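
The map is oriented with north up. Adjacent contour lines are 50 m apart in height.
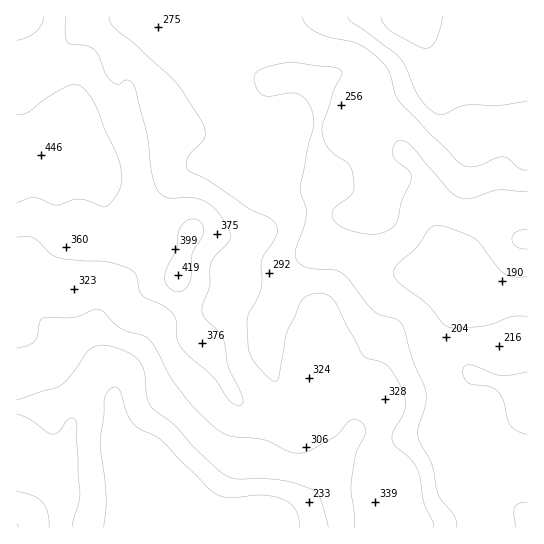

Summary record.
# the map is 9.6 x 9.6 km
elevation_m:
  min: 170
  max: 450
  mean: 290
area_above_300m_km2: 38.8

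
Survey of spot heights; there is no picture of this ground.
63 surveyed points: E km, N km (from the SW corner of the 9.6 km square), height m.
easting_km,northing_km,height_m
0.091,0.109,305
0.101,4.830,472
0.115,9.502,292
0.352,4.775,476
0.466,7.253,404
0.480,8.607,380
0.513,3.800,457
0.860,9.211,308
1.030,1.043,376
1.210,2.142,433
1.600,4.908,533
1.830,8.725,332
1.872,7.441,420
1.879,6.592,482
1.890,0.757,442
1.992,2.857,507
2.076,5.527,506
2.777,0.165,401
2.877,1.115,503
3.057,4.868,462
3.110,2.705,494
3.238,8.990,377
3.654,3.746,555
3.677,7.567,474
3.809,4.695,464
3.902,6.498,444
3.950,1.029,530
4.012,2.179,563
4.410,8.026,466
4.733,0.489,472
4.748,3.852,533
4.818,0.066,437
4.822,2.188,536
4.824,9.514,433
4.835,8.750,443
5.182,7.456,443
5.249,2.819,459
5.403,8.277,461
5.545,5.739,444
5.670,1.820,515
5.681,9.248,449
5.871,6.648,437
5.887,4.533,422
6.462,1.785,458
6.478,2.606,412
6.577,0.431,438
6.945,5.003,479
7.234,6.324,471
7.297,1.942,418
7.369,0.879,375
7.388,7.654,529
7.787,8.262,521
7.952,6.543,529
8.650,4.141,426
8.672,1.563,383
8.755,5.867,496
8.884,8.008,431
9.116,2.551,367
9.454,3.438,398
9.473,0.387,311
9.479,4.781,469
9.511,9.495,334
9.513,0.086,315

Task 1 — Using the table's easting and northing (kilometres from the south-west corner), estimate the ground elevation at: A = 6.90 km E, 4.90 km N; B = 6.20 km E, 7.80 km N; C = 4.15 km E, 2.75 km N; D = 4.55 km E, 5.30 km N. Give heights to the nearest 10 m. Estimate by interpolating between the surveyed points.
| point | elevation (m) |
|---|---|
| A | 470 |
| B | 460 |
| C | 560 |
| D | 430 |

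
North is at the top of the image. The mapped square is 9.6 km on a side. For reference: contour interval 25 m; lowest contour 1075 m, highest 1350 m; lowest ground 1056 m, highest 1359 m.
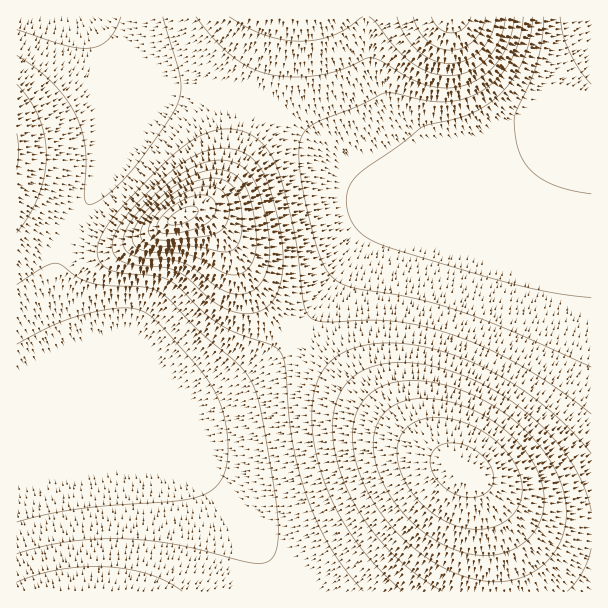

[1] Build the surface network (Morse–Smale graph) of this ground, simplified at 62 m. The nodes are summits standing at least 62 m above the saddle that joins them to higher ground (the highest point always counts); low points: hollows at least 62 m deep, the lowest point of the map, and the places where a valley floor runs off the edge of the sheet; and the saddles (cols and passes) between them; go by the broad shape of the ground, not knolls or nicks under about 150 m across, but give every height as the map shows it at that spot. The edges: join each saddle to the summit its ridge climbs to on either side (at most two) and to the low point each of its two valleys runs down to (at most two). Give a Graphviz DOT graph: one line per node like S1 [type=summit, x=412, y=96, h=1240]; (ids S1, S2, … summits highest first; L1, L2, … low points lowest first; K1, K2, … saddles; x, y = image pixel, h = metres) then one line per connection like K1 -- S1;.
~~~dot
graph terrain {
  S1 [type=summit, x=182, y=216, h=1359];
  S2 [type=summit, x=464, y=470, h=1334];
  S3 [type=summit, x=452, y=17, h=1287];
  L1 [type=low, x=591, y=18, h=1056];
  L2 [type=low, x=83, y=428, h=1102];
  K1 [type=saddle, x=296, y=335, h=1179];
  K2 [type=saddle, x=246, y=104, h=1165];
  K1 -- S1;
  K1 -- S2;
  K1 -- L1;
  K1 -- L2;
  K2 -- S1;
  K2 -- S3;
  K2 -- L1;
  K2 -- L2;
}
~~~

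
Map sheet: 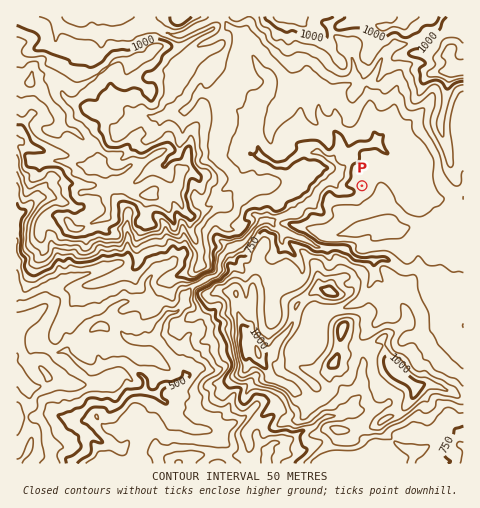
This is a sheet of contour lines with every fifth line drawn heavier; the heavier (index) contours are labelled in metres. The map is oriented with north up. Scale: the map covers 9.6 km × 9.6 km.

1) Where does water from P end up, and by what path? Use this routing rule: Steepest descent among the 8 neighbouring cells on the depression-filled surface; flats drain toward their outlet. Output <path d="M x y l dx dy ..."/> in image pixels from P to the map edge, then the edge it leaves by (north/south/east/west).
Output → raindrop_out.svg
<path d="M362 186l-6 4-3 2-9 0-3-2-7-7-6-1-5 3-5 5-3 7-7 7-2 0-4 3-8 9-15 1-7 5-7 0-7 2-3 4-6 9-1 0-13 13-8 2-7 8-2 4 0 9-2 3-6 1-4 3-3 0-2 3-8 3-8 11-2 8-8 8-6 0-8 8-6 13 0 2 5 6 1 4 24 26-2 6-10 6-7 0-2 1-7 8-6 0-4-2-17 1-12 13-6 0-1-1-17 0-6 2-13 12 1 6 9 9 0 15-14 15"/>
exit: south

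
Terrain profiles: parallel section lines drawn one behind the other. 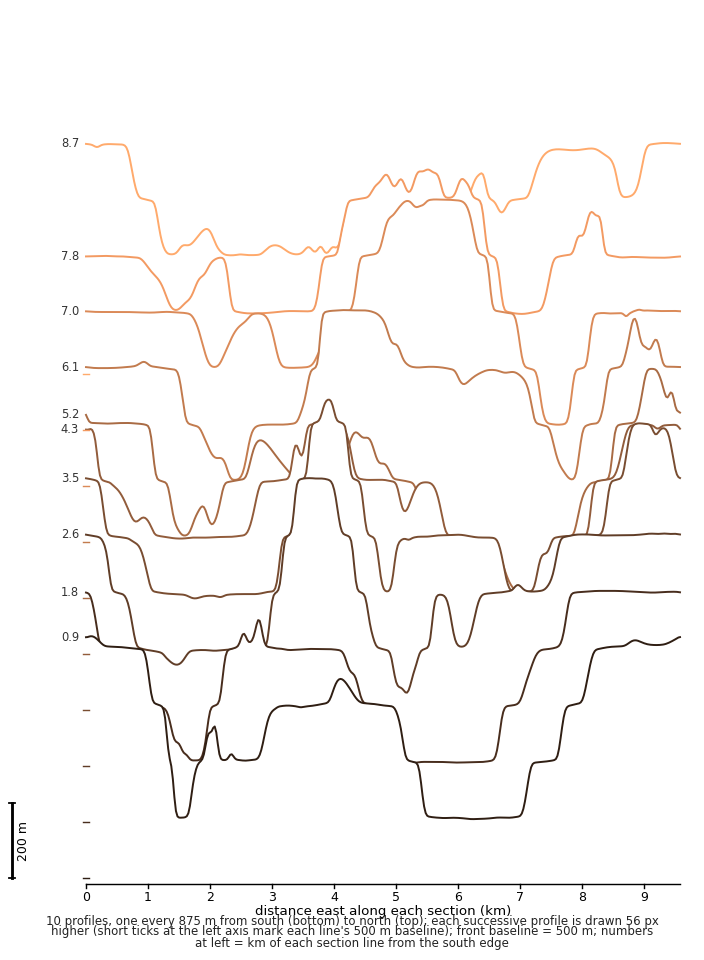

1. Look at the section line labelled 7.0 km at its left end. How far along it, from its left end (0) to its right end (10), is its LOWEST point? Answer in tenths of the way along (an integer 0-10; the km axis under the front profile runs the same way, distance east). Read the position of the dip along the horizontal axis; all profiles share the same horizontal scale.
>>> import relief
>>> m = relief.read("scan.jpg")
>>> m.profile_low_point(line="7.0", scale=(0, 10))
8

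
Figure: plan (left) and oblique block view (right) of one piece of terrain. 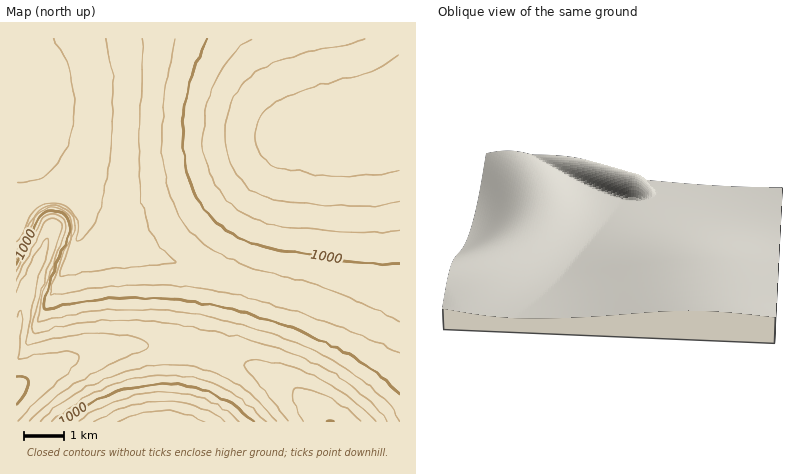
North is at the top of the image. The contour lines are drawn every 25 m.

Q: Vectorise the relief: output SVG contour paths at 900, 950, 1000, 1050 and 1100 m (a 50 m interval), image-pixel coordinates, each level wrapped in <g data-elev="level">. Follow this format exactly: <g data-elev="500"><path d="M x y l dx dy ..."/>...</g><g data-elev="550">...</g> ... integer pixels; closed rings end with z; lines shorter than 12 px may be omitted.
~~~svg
<g data-elev="900"><path d="M53 39l12 19 7 24 2 28-3 26-9 20-12 15-15 9-19 2"/></g><g data-elev="950"><path d="M95 422l16-10 17-6 16-4 18-1 18 1 16 4 15 6 14 10"/><path d="M142 38l1 26-4 86 3 50 4 20 7 16 7 11 15 13 1 2-116 14 0-6 14-36 1-8-2-8-5-6-6-4-8-3-10 2-8 7-20 39"/></g><g data-elev="1000"><path d="M65 422l23-16 24-12 26-8 26-2 26 2 22 7 22 12 19 17"/><path d="M400 394l-32-26-38-23-46-20-54-16-46-8-44-3-46 3-50 8 0-4 3-15 22-60-2-12-9-6-10-1-8 6-24 48"/><path d="M208 38l-11 24-8 24-5 24-1 24 1 24 5 20 7 19 11 15 11 12 14 9 16 8 18 6 90 15 44 2"/></g><g data-elev="1050"><path d="M40 422l30-24 32-18 36-12 32-4 30 4 26 10 26 18 25 26"/><path d="M387 422l-7-10-16-16-16-13-18-12-40-18-47-15-63-13-48-5-48 3-50 10-1-7 6-30 23-66-2-7-4-4-6 0-5 3-29 59"/><path d="M365 38l-13 5-64 15-22 9-14 8-13 15-10 18-4 22 2 20 5 18 10 14 14 10 14 7 14 3 62 4 28-1 26-3"/></g><g data-elev="1100"><path d="M17 422l21-22 35-32 6-10 0-2-3-2-14-2-17 2-25 5-1-3 3-39 0-8-6 9"/><path d="M362 422l-16-14-18-11-16-7-14-2-5 2-1 6 2 10 8 16"/></g>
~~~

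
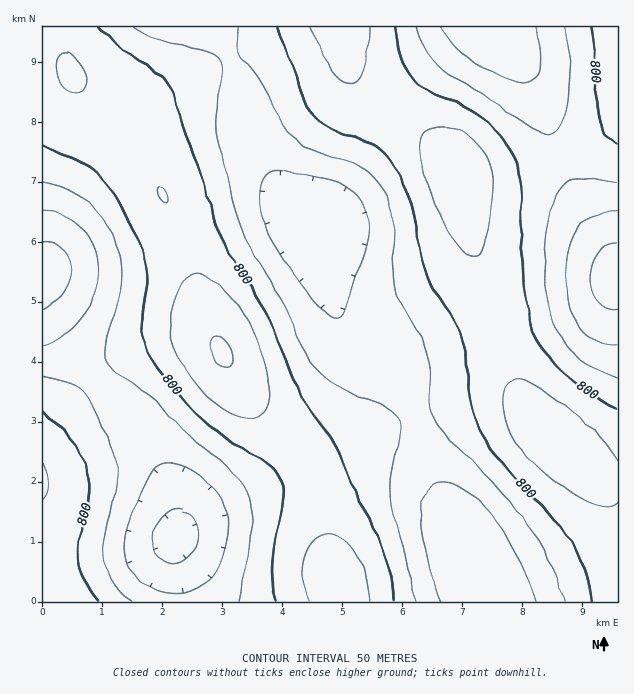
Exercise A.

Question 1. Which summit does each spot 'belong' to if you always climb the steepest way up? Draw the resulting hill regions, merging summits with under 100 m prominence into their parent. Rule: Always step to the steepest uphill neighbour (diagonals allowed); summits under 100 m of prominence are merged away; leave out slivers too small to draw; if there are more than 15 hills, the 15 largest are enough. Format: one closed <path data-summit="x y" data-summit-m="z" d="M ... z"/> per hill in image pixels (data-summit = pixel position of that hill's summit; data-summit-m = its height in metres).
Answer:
<path data-summit="458 174" data-summit-m="883" d="M617 26l-404 1 23 43 7 27 6 35 17 37 20 29 34 31 10 63 12 32 11 12 35 27 14 18 6 12 30 96 24 49 9 26 12 24 4 14 131-1z"/><path data-summit="221 352" data-summit-m="903" d="M212 26l-170 1 0 271 3 11 18 31 27 33 45 48 13 20 16 28 8 24 5 21-3 39 6 48 305 1 1-5-3-9-49-111-26-84-6-12-14-18-35-27-11-12-12-32-10-63-34-31-20-29-17-37-6-35-7-27z"/><path data-summit="43 481" data-summit-m="854" d="M43 299l-1 302 137 1 1-13-6-36 3-39-5-21-8-24-16-28-13-20-45-48-27-33-18-31z"/>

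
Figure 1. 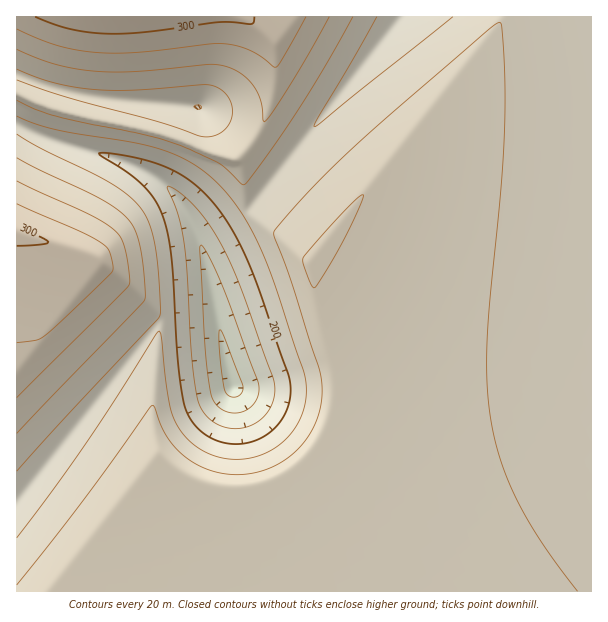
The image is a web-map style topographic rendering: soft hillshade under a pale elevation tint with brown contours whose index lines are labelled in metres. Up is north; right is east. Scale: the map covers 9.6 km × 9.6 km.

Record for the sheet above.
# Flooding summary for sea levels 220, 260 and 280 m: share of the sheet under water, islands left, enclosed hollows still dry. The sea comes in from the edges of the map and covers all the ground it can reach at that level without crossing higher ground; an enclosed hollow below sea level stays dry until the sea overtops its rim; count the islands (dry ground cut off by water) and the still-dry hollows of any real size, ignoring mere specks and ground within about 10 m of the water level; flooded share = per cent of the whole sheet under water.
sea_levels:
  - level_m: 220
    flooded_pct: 15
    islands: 0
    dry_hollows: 0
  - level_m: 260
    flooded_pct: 90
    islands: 0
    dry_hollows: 0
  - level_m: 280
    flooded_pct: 95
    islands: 0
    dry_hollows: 0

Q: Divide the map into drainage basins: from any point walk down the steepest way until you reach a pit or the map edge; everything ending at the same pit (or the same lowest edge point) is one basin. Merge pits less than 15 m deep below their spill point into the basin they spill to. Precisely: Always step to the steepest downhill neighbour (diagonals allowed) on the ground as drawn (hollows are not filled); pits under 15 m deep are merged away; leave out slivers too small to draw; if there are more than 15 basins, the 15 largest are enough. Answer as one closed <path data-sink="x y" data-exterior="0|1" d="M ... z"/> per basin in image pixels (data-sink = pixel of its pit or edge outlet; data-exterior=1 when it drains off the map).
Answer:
<path data-sink="233 386" data-exterior="0" d="M591 16l-87 0-4 8-186 234-67-57-3-9-2-24-5-10-22-4-54-21-108-24-33-15-4 1 1 497 575-1z"/><path data-sink="401 17" data-exterior="1" d="M503 16l-258 0 15 10 12 13 4 17-2 31-8 29-13 25-15 17 4 10 2 24 3 9 67 57 186-234 4-4z"/><path data-sink="198 107" data-exterior="0" d="M243 16l-226 0-1 77 37 16 108 24 40 17 36 8 16-17 11-18 7-21 5-30-4-33-12-13z"/>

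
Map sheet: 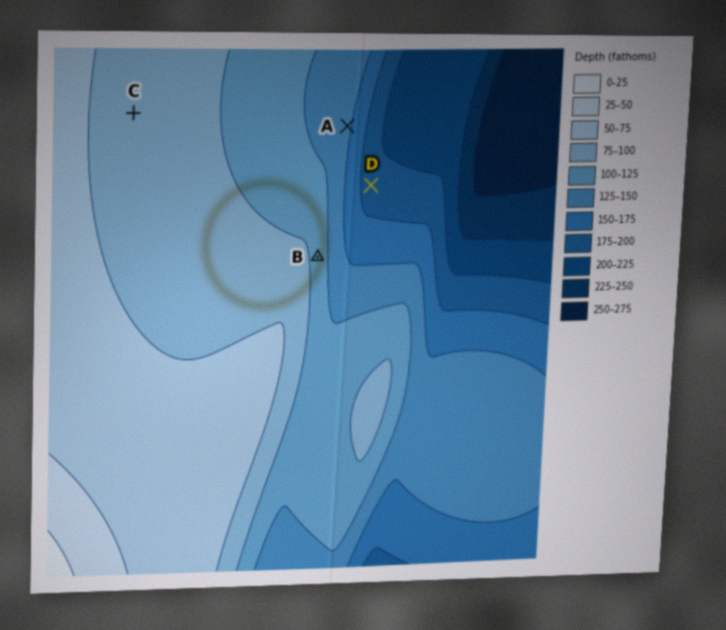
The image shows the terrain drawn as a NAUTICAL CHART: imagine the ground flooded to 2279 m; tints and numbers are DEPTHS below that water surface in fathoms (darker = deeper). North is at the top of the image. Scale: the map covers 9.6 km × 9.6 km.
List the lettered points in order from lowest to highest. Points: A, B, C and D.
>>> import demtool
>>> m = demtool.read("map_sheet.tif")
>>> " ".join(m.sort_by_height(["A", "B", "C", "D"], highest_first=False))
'D A B C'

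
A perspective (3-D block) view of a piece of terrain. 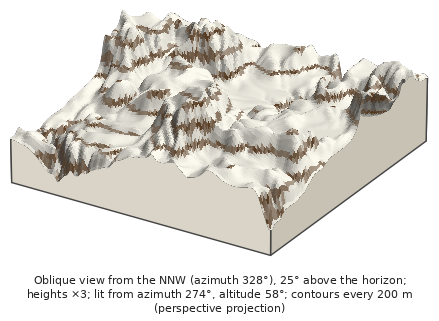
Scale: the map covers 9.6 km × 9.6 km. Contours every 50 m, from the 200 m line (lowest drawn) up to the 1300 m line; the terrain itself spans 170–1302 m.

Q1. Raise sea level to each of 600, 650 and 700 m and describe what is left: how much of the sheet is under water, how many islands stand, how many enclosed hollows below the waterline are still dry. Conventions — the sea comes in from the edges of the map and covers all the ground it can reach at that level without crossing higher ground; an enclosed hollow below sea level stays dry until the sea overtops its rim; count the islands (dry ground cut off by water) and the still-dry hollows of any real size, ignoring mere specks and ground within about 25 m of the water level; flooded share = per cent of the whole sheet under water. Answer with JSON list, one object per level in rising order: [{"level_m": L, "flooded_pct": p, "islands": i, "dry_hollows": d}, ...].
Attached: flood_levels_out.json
[{"level_m": 600, "flooded_pct": 32, "islands": 0, "dry_hollows": 0}, {"level_m": 650, "flooded_pct": 42, "islands": 0, "dry_hollows": 0}, {"level_m": 700, "flooded_pct": 57, "islands": 0, "dry_hollows": 0}]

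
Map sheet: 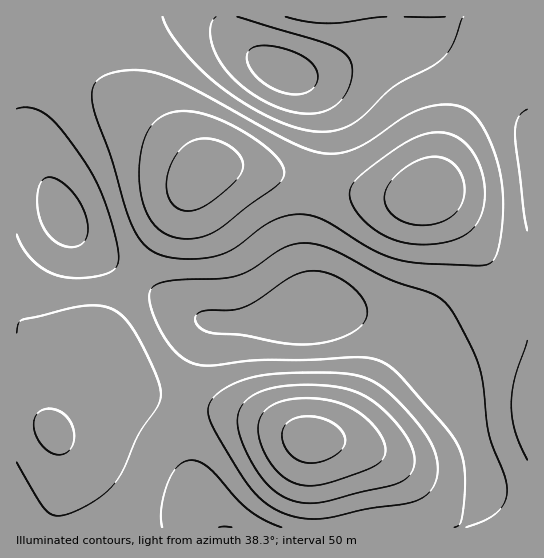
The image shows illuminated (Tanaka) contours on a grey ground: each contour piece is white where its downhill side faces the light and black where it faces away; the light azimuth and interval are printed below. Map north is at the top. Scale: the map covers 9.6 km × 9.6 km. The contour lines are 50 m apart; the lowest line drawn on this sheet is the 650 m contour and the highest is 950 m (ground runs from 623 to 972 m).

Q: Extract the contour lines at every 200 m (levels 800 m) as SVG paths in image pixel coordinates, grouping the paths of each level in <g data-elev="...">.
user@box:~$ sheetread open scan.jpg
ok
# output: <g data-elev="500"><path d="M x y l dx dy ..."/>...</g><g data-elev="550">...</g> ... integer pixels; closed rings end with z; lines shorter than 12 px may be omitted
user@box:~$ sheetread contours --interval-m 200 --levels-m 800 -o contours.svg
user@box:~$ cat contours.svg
<g data-elev="800"><path d="M301 518l25 0 41-9 42-6 15-6 10-11 3-11 1-12-3-12-6-12-11-16-19-20-14-14-12-8-15-5-19-3-42 0-30 2-18 3-17 7-13 8-9 9-2 11 4 12 23 40 15 22 11 12 12 9 13 6z"/><path d="M17 462l22 40 10 11 5 2 7 1 18-7 23-13 15-15 7-14 15-33 19-28 3-12-5-20-19-39-12-17-14-9-12-3-16 0-58 13-6 3-2 11"/><path d="M527 340l-12 38-4 27 4 26 12 29"/><path d="M454 265l28 0 10-3 3-5 3-8 5-30-1-33-7-32-7-17-7-14-8-9-8-6-8-2-11-2-24 5-19 8-30 22-14 8-16 5-16 2-16-3-18-8-100-55-35-14-19-4-20 1-17 6-8 8-2 10 2 15 17 48 17 59 13 23 6 8 8 5 12 4 16 2 18 0 16-3 18-8 26-20 12-7 14-5 15-2 11 2 12 4 44 28 22 10 24 5z"/></g>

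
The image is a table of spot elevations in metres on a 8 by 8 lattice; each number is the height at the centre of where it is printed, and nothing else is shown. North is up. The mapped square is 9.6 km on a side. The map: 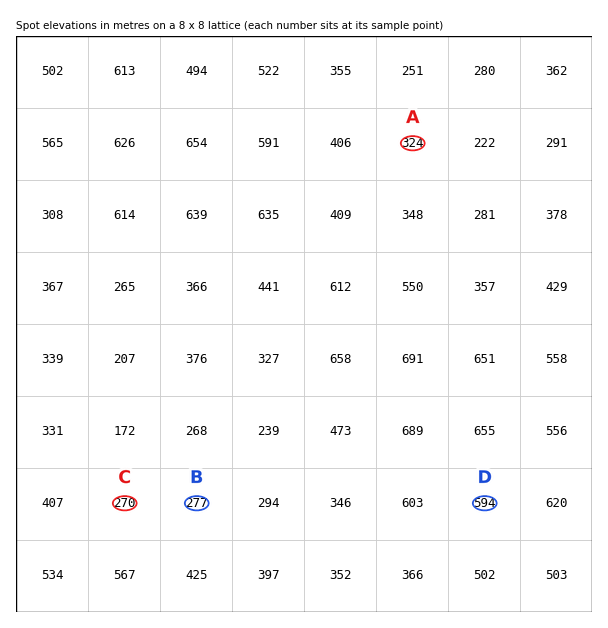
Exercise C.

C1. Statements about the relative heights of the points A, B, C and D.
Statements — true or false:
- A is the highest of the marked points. false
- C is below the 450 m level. true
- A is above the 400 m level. false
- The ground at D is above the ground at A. true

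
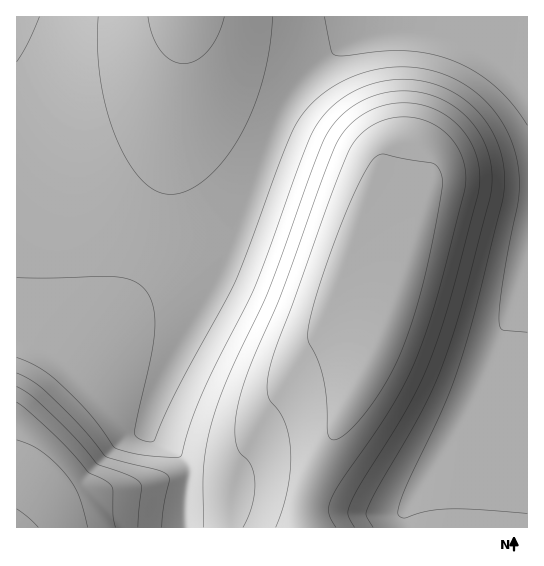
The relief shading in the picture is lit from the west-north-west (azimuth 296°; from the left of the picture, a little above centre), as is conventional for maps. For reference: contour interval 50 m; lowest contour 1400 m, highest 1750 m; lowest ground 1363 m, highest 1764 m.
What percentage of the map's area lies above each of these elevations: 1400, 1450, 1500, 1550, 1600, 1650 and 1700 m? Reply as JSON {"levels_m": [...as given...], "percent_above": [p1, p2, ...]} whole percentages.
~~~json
{"levels_m": [1400, 1450, 1500, 1550, 1600, 1650, 1700], "percent_above": [96, 72, 46, 36, 28, 21, 10]}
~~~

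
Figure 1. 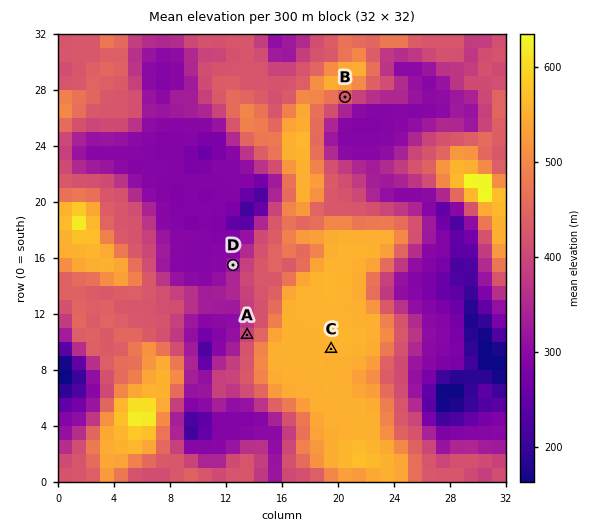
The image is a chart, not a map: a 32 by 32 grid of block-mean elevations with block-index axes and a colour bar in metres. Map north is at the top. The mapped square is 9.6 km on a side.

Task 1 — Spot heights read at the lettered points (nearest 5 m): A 400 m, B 425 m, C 555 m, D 315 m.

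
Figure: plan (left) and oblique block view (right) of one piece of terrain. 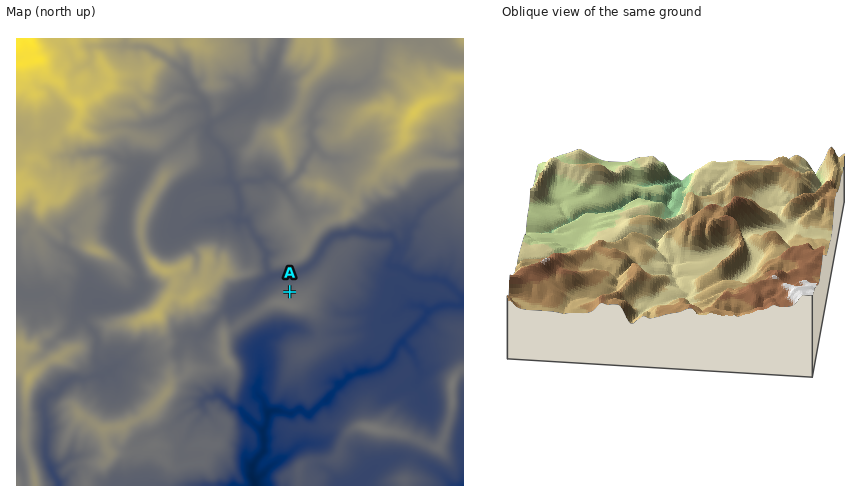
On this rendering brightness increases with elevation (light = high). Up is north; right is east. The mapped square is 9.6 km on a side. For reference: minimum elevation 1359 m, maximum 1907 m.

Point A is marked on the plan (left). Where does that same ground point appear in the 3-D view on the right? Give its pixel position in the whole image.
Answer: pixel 644 226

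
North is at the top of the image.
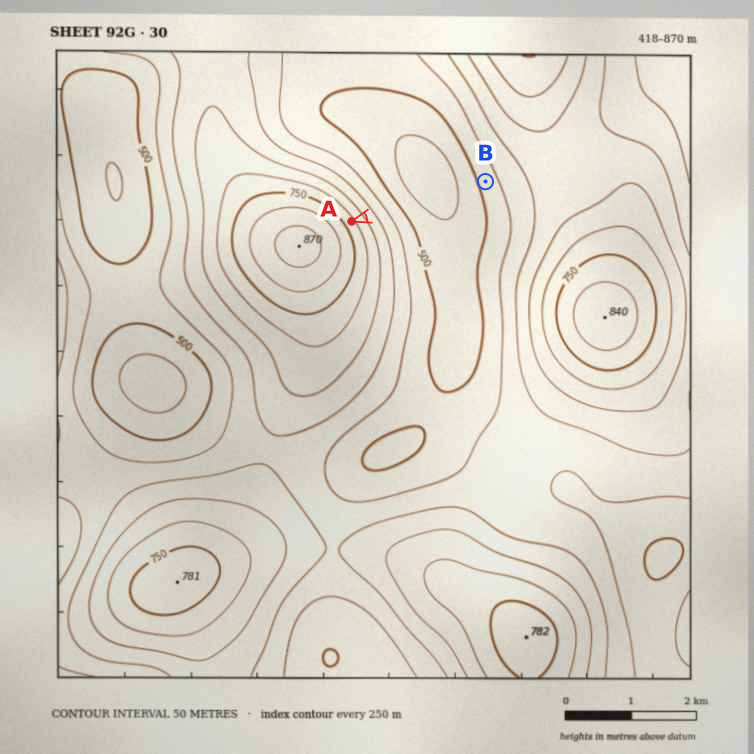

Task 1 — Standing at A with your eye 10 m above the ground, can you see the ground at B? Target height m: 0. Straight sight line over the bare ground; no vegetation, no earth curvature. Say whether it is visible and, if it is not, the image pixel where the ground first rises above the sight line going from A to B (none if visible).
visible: true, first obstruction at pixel None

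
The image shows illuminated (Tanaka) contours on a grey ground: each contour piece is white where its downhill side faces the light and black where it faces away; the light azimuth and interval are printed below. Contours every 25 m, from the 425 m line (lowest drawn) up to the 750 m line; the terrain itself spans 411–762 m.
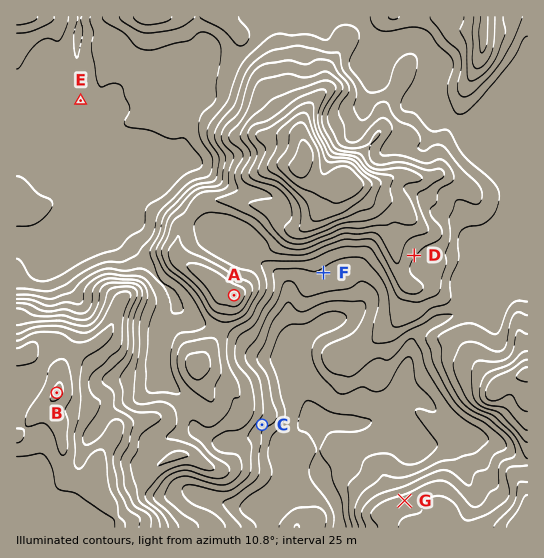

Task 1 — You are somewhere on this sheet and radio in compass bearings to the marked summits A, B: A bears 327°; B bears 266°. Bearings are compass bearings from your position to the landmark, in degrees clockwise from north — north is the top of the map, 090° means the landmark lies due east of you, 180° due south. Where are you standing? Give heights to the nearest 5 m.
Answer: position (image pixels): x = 287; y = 377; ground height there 435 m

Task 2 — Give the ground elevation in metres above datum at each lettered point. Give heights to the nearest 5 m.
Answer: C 485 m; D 580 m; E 460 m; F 520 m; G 540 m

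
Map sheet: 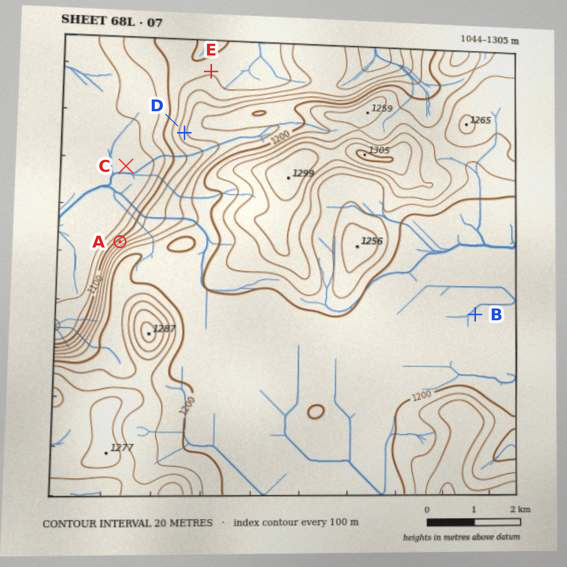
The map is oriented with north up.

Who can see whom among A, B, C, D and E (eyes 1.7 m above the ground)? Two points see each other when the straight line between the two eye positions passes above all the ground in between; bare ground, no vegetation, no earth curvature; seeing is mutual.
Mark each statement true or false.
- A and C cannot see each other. false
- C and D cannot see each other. false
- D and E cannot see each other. true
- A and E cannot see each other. true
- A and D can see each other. true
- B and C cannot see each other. true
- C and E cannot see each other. true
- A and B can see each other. false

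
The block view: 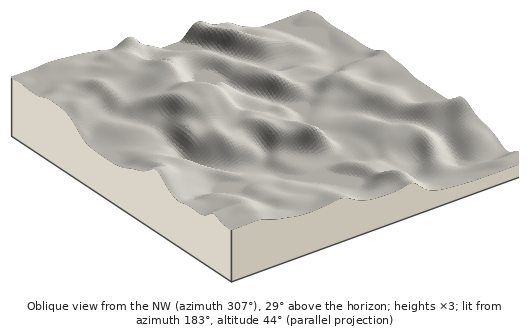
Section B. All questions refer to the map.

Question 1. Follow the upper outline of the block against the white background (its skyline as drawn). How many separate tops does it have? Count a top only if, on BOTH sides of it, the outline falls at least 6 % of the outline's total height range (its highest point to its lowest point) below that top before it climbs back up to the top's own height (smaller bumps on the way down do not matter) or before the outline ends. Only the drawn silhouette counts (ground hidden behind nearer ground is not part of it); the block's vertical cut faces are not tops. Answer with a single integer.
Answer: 2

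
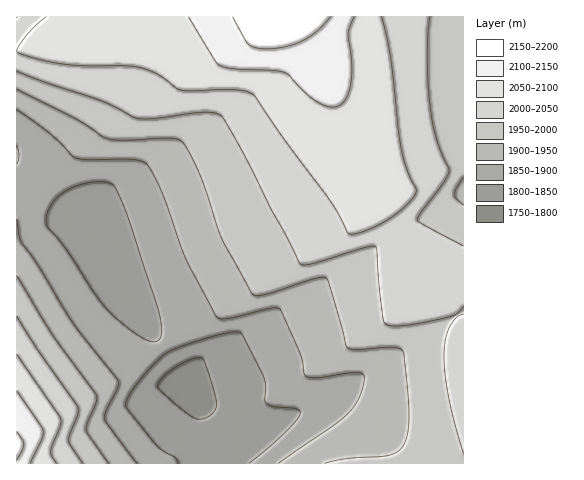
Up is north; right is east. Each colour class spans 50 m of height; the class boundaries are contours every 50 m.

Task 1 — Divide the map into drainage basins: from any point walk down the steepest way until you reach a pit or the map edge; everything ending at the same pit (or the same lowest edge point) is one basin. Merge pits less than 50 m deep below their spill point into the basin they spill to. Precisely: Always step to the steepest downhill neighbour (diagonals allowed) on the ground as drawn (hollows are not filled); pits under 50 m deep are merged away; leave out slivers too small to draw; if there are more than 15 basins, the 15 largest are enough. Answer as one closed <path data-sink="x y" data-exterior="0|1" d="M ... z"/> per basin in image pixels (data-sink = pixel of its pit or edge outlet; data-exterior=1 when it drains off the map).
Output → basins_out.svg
<path data-sink="181 374" data-exterior="0" d="M294 16l-192 0-1 3-6 4-79 27 1 414 447-1 0-186-8 0-19 13-30-41-25-40 2-1-28-56-36-90z"/><path data-sink="463 189" data-exterior="1" d="M463 16l-168 1 25 45 36 90 29 62 52 76 19-13 8-1z"/><path data-sink="17 17" data-exterior="1" d="M101 16l-84 0-1 33 9 0 70-26 6-4z"/>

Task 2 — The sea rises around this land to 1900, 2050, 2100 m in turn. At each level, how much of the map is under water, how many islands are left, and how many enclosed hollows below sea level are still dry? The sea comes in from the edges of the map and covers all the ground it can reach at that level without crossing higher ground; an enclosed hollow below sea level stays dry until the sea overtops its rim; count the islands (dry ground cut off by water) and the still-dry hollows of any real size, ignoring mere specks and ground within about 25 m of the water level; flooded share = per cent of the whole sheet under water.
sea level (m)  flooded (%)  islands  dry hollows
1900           28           0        0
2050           80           0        0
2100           95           0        0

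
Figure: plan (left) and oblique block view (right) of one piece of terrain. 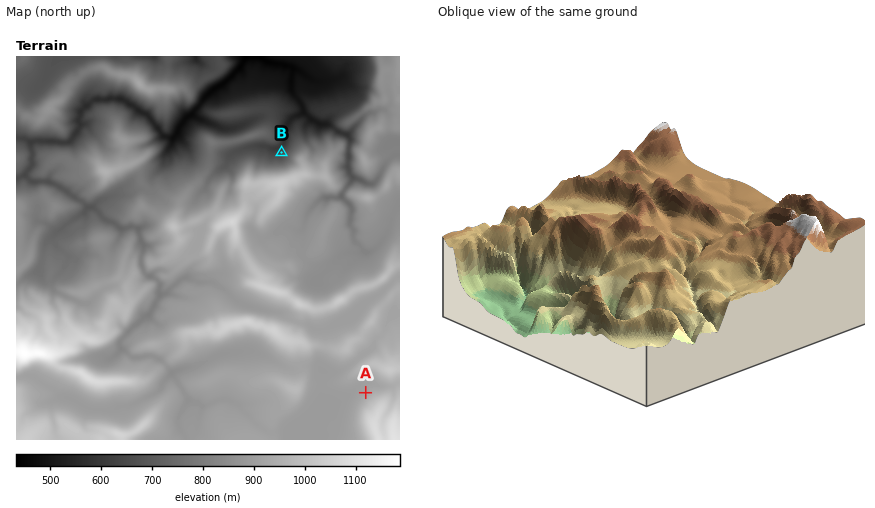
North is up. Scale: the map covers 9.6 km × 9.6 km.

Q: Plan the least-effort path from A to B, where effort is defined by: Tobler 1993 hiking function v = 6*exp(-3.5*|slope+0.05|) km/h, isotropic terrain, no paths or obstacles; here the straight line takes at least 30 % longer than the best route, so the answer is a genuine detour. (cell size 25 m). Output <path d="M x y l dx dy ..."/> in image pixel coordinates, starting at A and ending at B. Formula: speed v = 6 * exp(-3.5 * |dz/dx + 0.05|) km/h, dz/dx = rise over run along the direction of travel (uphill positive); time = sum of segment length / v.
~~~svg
<path d="M366 392l-2 0-4-4-14-6-2-2-8-18-6-6-2-4-4-4-2-4-2-2-6-4-6-4-10-22-4-4-8-16-16-8-4-4-14-16-10-20 0-20 6-12 0-6-10-20 0-4 8-14 2-2 2-2 2 0 6 2 6-2 2 0 14-8 2-4"/>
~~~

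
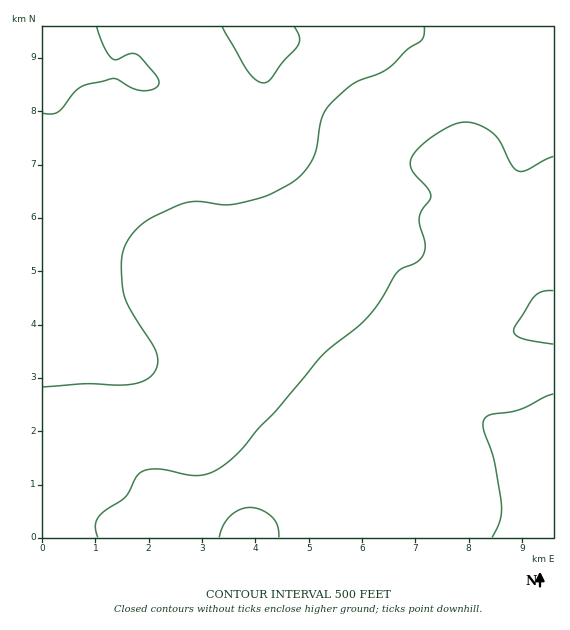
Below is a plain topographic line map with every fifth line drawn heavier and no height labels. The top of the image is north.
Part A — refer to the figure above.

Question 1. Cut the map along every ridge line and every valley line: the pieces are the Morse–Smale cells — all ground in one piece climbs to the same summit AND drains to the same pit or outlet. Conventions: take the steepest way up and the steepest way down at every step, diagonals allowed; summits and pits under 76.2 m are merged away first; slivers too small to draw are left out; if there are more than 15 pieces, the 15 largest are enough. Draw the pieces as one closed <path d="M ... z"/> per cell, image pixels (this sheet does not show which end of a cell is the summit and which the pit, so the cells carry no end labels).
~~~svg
<path d="M553 69l-20 0 5 3 4 7-1 24-26 78-6 10-25 6-17 6-18 0-21-6-49 1-11-7 2 24-3 14-10 24-13 14-23 10-70-4-8 4-5 15 1 5 30 43 2 7 0 10-8 15-24 24 10 7 22 26 16 9 12 3 18 2 32 0 0 31 39-1 19-4 18-11 9-9 0-2-11-20-18-26-4-14 40-41 14-8 13-4 40-1 46-10z"/><path d="M515 26l-266 0 13 23 0 32-7 16-26 35 8 16 2 45 16 51-1 17-7 12 25 0 49 4 23-10 10-10 7-10 8-23 1-20-4-16-5-11 0-13 4-20 8-16 22-23 12-7 41-9 40-19 40 0 2-5z"/><path d="M243 397l-6 1-18 15-20 8-23-6-24-1-43-7-66 4-1 126 201 1 45-20 17-14 18-22 12-7 14-2 0-30-32 0-30-5-16-9z"/><path d="M101 234l-33 27-26 30 0 120 67-4 43 7 24 1 23 6 24-11 40-38 8-15 0-10-2-7-30-43 0-12 4-6-43-17-27-1-22-4-30-11z"/><path d="M553 323l-13 2-23 6-42 2-20 5-14 8-40 41 4 14 18 26 11 22-17 14-18 8-48 2-2 2 2 12 10 16 9 12 25 23 159-1z"/><path d="M553 26l-38 1 15 38-2 5-40 0-40 19-41 9-12 7-18 18-12 21-4 20 0 13 5 12 6 6 7 3 49-1 21 6 18 0 17-6 25-6 6-10 26-78 1-24-4-7-5-3 21-1z"/><path d="M81 63l-12 0-27 6 0 14 8 18 4 18-3 20-9 13 0 43 37 16 21 23 14-23 18-46 44-15 35-7 12-6 4-6-14-13-36-25-37-16-8-7-29-1z"/><path d="M228 131l-17 12-35 7-44 15-18 46-13 22 20 13 30 11 22 4 27 1 43 16 10-13 2-21-16-51-2-45z"/><path d="M248 26l-205 0-1 42 39-5 22 6 29 1 8 7 37 16 52 38 26-34 7-16 0-32z"/><path d="M348 474l-13 1-12 7-18 22-17 14-45 19 150 1-32-35-10-16z"/><path d="M43 195l0 95 25-29 17-12 14-14-20-24z"/><path d="M43 83l0 68 8-12 3-12-3-22z"/>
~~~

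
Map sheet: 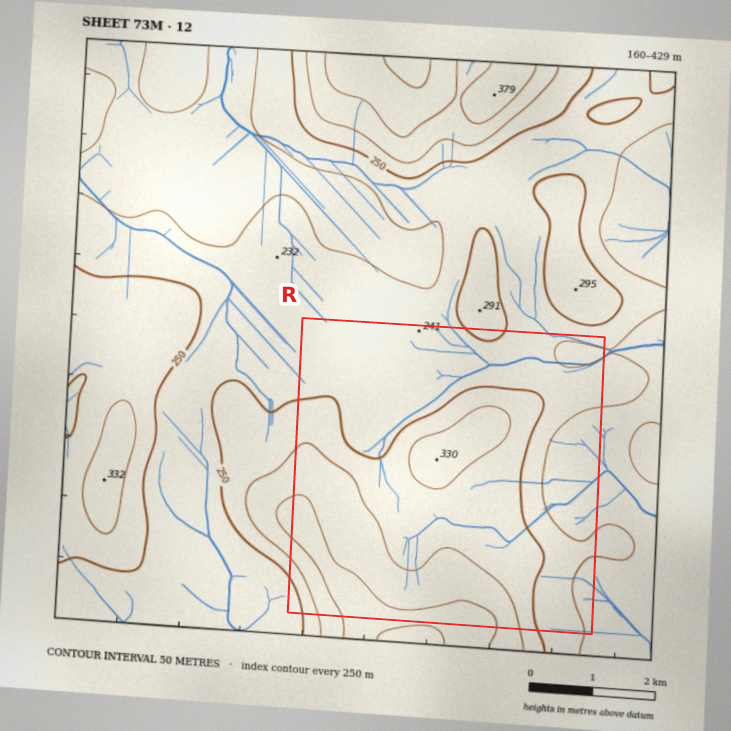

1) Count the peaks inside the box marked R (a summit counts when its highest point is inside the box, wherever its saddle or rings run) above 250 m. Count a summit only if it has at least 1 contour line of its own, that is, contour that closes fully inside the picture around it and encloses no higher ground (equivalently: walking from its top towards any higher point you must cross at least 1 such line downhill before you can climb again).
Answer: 1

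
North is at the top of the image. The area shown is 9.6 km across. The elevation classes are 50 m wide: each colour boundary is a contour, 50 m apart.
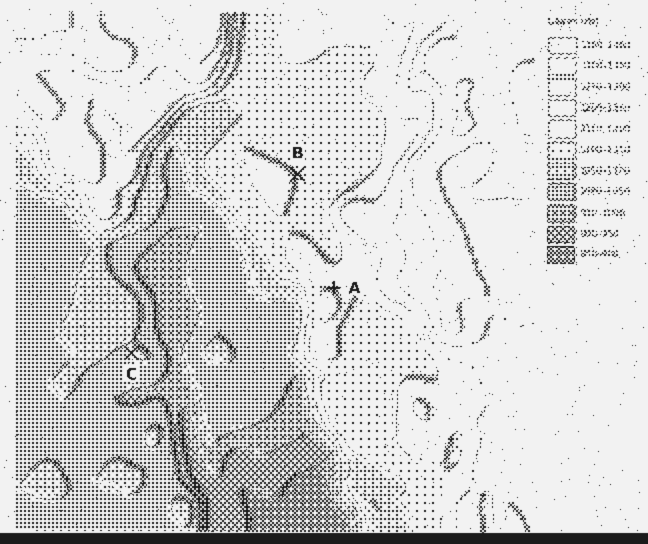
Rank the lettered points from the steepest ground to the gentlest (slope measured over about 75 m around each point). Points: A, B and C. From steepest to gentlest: A B C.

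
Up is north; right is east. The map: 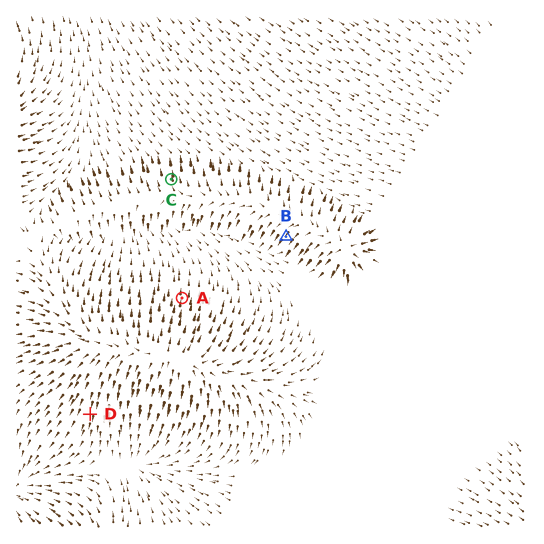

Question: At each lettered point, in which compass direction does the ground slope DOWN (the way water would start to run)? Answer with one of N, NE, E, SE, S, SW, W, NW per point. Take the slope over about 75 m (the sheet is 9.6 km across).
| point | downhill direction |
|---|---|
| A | N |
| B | SW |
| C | N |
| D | S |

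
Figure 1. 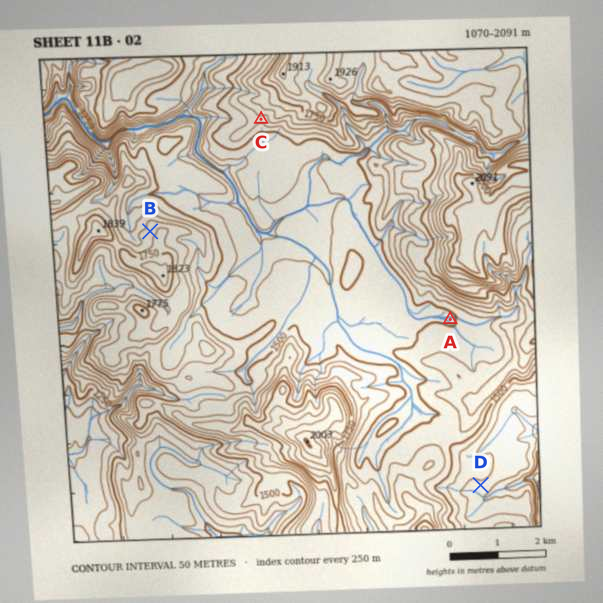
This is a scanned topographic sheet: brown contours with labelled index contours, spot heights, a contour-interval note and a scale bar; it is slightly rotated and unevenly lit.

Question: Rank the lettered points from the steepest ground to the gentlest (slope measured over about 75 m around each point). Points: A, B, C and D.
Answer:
C B D A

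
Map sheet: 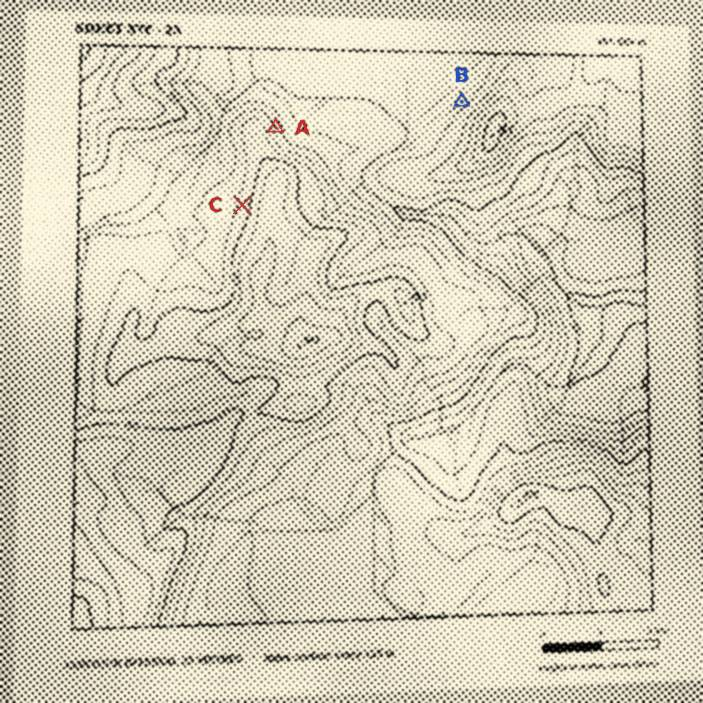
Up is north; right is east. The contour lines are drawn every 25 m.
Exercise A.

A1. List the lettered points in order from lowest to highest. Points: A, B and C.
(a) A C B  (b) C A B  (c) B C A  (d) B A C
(d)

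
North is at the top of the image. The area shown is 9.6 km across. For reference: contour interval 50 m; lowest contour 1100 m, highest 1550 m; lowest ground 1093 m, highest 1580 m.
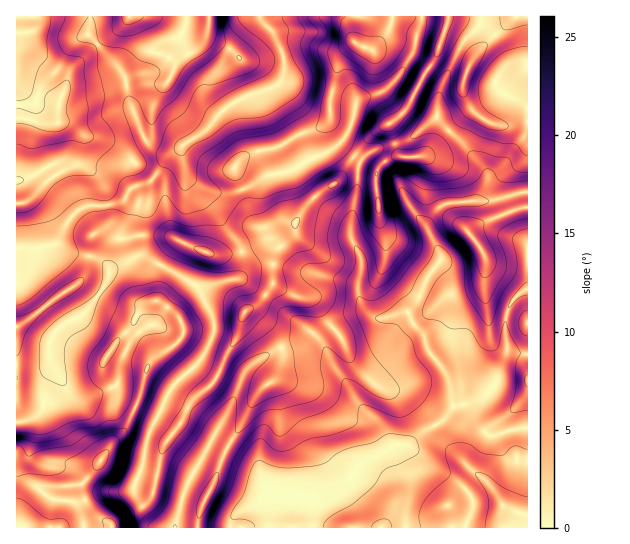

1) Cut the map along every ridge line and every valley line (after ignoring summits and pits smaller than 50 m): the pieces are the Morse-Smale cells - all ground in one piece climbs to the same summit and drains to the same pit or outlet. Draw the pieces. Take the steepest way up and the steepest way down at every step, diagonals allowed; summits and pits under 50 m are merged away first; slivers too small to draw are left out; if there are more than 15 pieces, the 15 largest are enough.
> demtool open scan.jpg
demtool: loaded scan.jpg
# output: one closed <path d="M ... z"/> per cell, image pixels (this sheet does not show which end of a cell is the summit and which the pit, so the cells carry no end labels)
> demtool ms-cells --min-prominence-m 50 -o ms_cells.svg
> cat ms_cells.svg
<path d="M527 16l-105 0-9 37-12 20-15 16-29 12-11-5-13-3-4 12 2 12-5 7-25 9-22 14-29 6-14 12-1 6 8 18 23-13 25-5 19-12 16-6 11-8 4 0 18 14 1 4-3 7 0 19-6 32 0 17 10 21 0 12-4 15 2 11 4 9 10 10 9 3 15-6 12-1 11-15 9-23 12-15-1-6-13-26 4-10 7-9 12-5 39-2 39-10z"/><path d="M341 145l-4 0-11 8-16 6-19 12-25 5-23 14 9 31 6 6 4 1 25-7 8 2 0 10-19 18-4 20 1 12-10 16-19 14-7 24-9 14-11 26-29 29 1 3 22 14 6 6 7-10 11-21 6-20 7-11 21-14 28-10 12-10 6 2 5 4 13 27 16 21 7 14 24 24 11 20 3 2 15-3 13-12 20-11 11-15-5-28-4-8-15-17-5-18-9-9-6-12-7-2-23 7-6-3-13-15-3-15 4-15 0-12-10-21 0-17 6-32 0-19 3-8z"/><path d="M125 199l-6 4-10 2-20 0-10 4-11 12-9 20-6 4 20 8 22 4 8 4 7 8 2 0-7 16-14 21-10 10-15 7-13 11-4 9 3 34-8 17-1 15-6 7-21 7 1 105 4-1 2-10 6-11 20-19 32-3 2 11 6 14 22 18 10-10 20-9 0-3-6-11-2-7 10-21 6-35 22-42 29-28 13-26 2-9-3-11-13-26-5-5-51-28-6 0-24 11 10-9-2-25 8-16 0-8z"/><path d="M313 333l-4 0-15 11-25 9-20 14-5 6-20 46-37 66-12 43 138 0 0-18-2-5-7-4 13-2 16-7 9-7 23-25 14-5 14-9-5-5-8-16-24-24-7-14-16-21-8-19z"/><path d="M482 397l-16 7-13 3-11 14-20 11-13 12-14 1-16 10-14 5-12 14-20 18-16 7-12 1 7 6 1 4 0 17 214 1 1-99-15 0-19 7-7-1-7-9-4-9 1-11z"/><path d="M527 192l-38 9-26 0-18 3-9 6-9 15 14 34-12 15-9 23-12 16 7 13 9 9 5 18 15 17 4 8 6 29 20-6 12-6 7-8 11-26 3-8-2-35 3-9 5-10 15-10z"/><path d="M97 44l-28 27-12 40 1 12 8 0 5 2 12 12-6 24-3 4-24 14-23 22-11 4 1 43 18 1 20-5 13-23 11-12 10-4 20 0 13-4 9-13 18-5 16-24 8-6-12-1-16-11-17-43-4-23z"/><path d="M258 16l-48 0-2 15-4 10-10 10-12 6-7 8-8-9-16-4-4-3-17-33-15 16-18 13 27 30 7 31 14 35 6 6 10 5 12 0 8-4 26-19 8-10 16-14-10-14-5-14 13-28 30-31z"/><path d="M90 16l-74 1 1 187 10-3 23-22 24-14 3-4 6-24-12-12-5-2-8 0-1-12 12-40 27-26 0-3-8-8z"/><path d="M181 148l-16 11-16 24-12 2-9 6-3 11 4 7 0 8-8 16 2 25-6 7 6-1 14-8 6 0 34 17 20 14 9 0 31-8 3-2 3-7-2-21-53-71z"/><path d="M58 245l-9 0-14 4-19 0 1 174 20-7 6-7 1-15 8-17-3-34 4-9 13-11 15-7 10-10 18-31 0-6-6-8-8-4-26-5z"/><path d="M294 83l-15 0-10 6-31 11-11 7-20 22-21 14-5 4 0 8 7 22 10 8 20 8 23-2 2-4-7-12-1-8 10-11 13-5 21-4 22-14 25-9 5-7-2-12 3-12z"/><path d="M191 180l0 2 48 61 4 12 0 15-3 7-3 2-40 8 15 28 3 14-4 13-11 19-29 28-4 6 0 5 19 8 31-31 7-18 13-22 7-24 19-14 10-16-1-12 4-20 19-18 0-10-8-2-25 7-4-1-6-6-10-32-12 4-12 0-17-6z"/><path d="M421 16l-70 0 0 15 4 12-16 19-7 31 25 8 29-12 15-16 12-20 4-22 4-8z"/><path d="M158 301l-12 3-7 7-7 15-16 16-13 21 0 8 10 22-2 21 0 31 13-14 15-30 9-36 5-6 18-11 10-10 3-7-5-14z"/>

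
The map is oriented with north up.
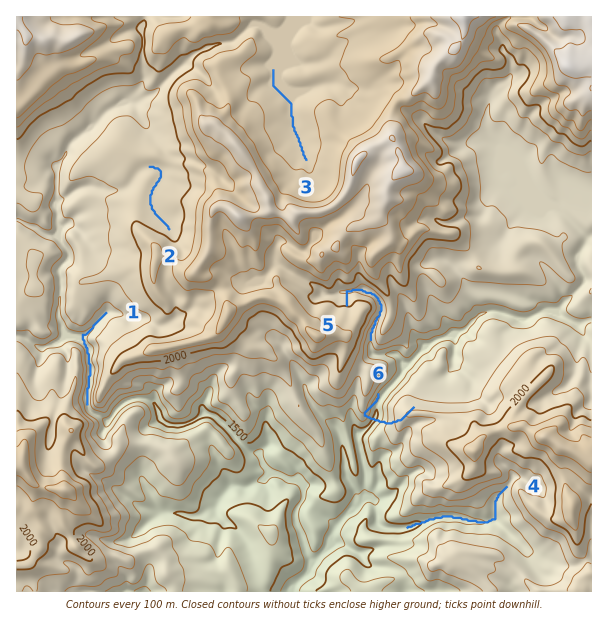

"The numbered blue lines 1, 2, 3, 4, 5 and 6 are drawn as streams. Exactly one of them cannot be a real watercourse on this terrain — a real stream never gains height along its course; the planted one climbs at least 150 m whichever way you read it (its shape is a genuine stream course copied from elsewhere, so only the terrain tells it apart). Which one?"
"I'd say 6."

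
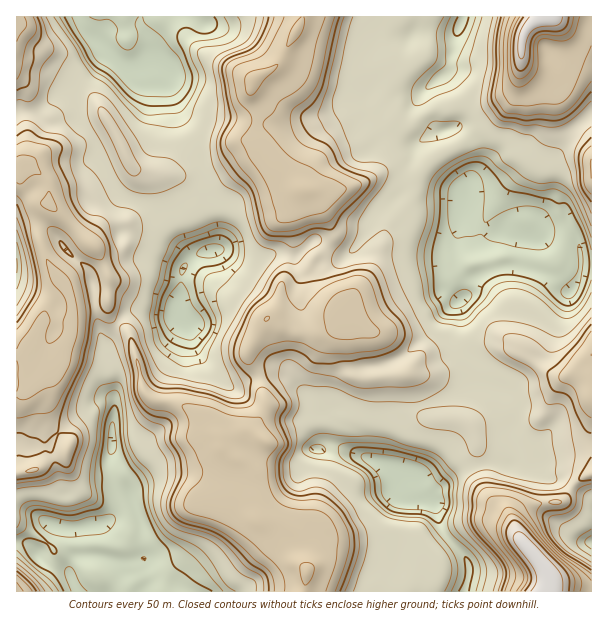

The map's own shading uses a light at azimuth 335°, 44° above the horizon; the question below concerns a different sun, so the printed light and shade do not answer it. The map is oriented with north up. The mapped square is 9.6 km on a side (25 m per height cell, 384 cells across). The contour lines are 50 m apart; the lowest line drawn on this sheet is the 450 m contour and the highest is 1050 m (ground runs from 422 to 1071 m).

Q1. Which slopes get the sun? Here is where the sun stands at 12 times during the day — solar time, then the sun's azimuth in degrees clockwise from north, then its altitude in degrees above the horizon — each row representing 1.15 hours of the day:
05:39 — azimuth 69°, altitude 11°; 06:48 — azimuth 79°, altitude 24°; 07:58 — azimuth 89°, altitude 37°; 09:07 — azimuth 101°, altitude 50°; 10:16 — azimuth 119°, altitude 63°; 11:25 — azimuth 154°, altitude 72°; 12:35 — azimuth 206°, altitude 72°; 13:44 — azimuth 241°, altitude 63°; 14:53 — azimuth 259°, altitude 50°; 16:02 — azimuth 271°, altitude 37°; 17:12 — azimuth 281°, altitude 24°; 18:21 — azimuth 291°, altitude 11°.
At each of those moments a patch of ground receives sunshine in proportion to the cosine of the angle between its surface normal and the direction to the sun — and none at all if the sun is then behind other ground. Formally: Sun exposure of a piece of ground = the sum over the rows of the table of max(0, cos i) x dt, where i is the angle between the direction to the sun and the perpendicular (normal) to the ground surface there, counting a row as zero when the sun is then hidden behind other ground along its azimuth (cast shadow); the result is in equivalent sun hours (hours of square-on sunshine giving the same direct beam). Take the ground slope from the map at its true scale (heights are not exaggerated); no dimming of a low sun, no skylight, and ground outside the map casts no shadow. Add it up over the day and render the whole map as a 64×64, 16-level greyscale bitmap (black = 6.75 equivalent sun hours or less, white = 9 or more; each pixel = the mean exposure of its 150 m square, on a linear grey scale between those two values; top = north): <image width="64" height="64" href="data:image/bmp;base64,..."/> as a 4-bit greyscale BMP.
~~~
<image width="64" height="64" href="data:image/bmp;base64,Qk12CAAAAAAAAHYAAAAoAAAAQAAAAEAAAAABAAQAAAAAAAAIAAATCwAAEwsAABAAAAAAAAAAAAAAABEREQAiIiIAMzMzAERERABVVVUAZmZmAHd3dwCIiIgAmZmZAKqqqgC7u7sAzMzMAN3d3QDu7u4A////ALMmWc3d3d3MzMzMq8y5nNzd2orMzMzMyWd5plcZ3cmsEDWb3N3dzMzMzMy8zKmtzNzbirzMvMzLZXioSmjdyIgBKs3d3czMzMzMzMzKeL3c3NyZrMzMzMtiealpWt1gADKd3dzLvMzMzMzMzKmb3dzM3amszM3MyiKZpWV91AAAeszdzMzMzMzMzMzKic3d3d3duavM3cy2B4hUVc1QAETMzLzLu8zLzLqry5ac3d3d3d24rMzd23J5hUhr1QApqquoq7qrvMvKiqh0Sc3d3d3d3aeszd3ZNqp1qYyABJu5uZu7y7u8uKiYQ0e93d3d3d3cdazcupIZqmrJiRNazMyniFVomruomJab3d3d3d3d3dlYzZEAADd5W9qESZmKzLdEaIeJq5mJiM3d3d3d3cu7hGvYFIeJiFlq3KnMyZis3Lzd3KeqqYqFvd3d3d3ZQ1dmvbZrysyqaXndunZ3iqyrzMzMh6q5iqWN3d3d3cVFaIvduKu8zMp5d3QgFWVrqUNIusyYq7mbyHvd3d3dpZuqzd2Wq8zMyZuVVFi93cq4zLqYq4aql6zKnN3d3d2nq8zLpRarzMypvdy83d3d3LvLvMyblXhpzMqc3d3d3aeqp3dVabzLmHrd3d3d3d3czN3dzZqUVlzMuazd3d3dtolmnMuYiGRGrd3d3d3d3d3N3d3MuaIyjMypvd3d3d3IaqvMp2d3er3d3d3d3d3d3c3d3dyYoTGczKjN3d3d3aZ7y6u8y7zd3d3d3d3d3d3Mzd3d25qhMYy7ub3d3d3dppzMzd3d3d3d3d3d3d3dzMzMzN3Ku5Mye5iazd3dzN25rMzd3d3d3d3d3d3d3dzLzLzc3bm7ljR4irzd3aZWrcqbzd3d3d3d3d3d3d3d3MzLrN3dyKuYVVbMy7ljAkacqIzd3d3d3d3d3d3d3d3MzLu93d3ZiplmR6UzICSKuquJvd3cy7u8u8zd3d3d3MzMvM3d3dtqmqhZdneKu8y7y6zdzLu83d3MzN3d3d3dzLzN3d3d3YeauGp4u6q8zKvczMzMzN3czd3d3d3d3dzMy73d3d3dt6moalm4eZy6m8zMvMu8y7vMvNzN3d3cu83bmt3d3d3HqaeIaoZnm7mdy7urzMuqmYm7vM3d3dzN3dyXrd3d3deJuKeZhVZ3uYzcy7vN3d3Mu6u7zd3d3d3dzKdazd3d2HmpyLiHiGWJet3d3d3d3d3cuszN3d3d3MvMylZ83d3ZeLuptoiqiIpnzd3d3d3d3duZvMqZvdy7zN3chEnd3dqJu6u3mbuZrISt3d3d3d3duYnMhDVr3d3d3KmXVb3d2Yq6zMeZupq8tTrd3dzd3dypq8t5lVa93d3IVFmUjd3YisrMyJmpu83KRa3N3N3d26q8yXvKhovd23VnRph83ceKy8zKmri83dynnc3LvN3am83JnMzLmruXesuFiXzdt5vbvMuaubzc3cl7vMuHm7mrzcmszdyph3i93LaIfdyazMmszJqoqqq93Git3clVeazdubzN3dy7zd3duHeNyJy9qszMqJp3d4vduczd3LiKzd26zM3d3d3d3d24dqyIu7ybzN25iqmZm93c3b3czN3d3brMzNzN3d3N26h2ypu82nrN3cqZmqmb3KvNy9y8zd3dyszM3dzMy7zLlnjLu82ni93d25dnmau4ZoqqvbzMzd3KvMvN3MzMzMqWity82oq93d3d3JiJu5iqqXaczMy83durzMzMzMzMyZab3N2Wi83c3d3d27zLmd3dy7m8zMzN26rMvMzMy8y6d5zd2mm73d3d3d3czMqK3d3d2oq8zMzcmsy8zMzMzJp4rd3ZjMzd3d3d3dzMuovd3d3dqJvMzdyqzLzMzLu6mHfN3cmszd3d3d3dzMy5nN3d3d3bibzN3KrMu8zLmZiYZ93dqbzN3c3d3dzMzKmt3d3d3cqqvN3cqru6zMurqZpq3dyavM3Mzd3d28zLq83d3d3JZGnN3d24mrqru83Mumrd26u8zMzczN3MzLq83d3d3bhnrN3d3dp3iZu83dy6a93cvMzczMvN3czLm83d3dzMuazd3d3d3cmIvN3d3ct6q6q7vdzNu93d3MqL3d3dzLqpvd3d3dzN3dzN3d3d3Iaah5m9zMys3d3cy2nd3d3Mu7vd3d3d3cms3d3d3d3duaqrzN3M2rzMuqzMhq3d3cvMzN3d3d3du7zMzLuqu83Ky83d3MzKupmaq8yord3dzMzMzd3d3d3LvMzJVWZ3ecvd3d3dzKuXeHiry6it3d3LzMzMzd3bvMzMy6iZu6uoi8zM3d3LqER4iIi6p7zN3cu7vMzN3cqqu8zKic3d3dyJvLzM3dyTWau7l5qXvMzd3bqszMzdypmYm8pp3M3d3bnMvMzdyTW83MypmofM3N3d2pvMzN3Lmqqqqne7vMzMy8zMzNxzSszMzKqreMzd3d3biszM3dypmrmahZqqzMzMzMzMxya8zMzMqbtmu7vd3dyKvMzd3cqam7qFaamszM3MzMyze8zN3cyqzYADnM3d3Jq8zM3d3Jh6qoVot6vMzMvMu1SszN3dzLqpdjEpzN3dmbzMzd3dp3mqdVe2qrzM27qoGMzd3d3M24eJmlW83M2orMzN3d3Jd5qFVsZFeszciJNr3d3d3d3cyry8lZy9zbirzd3d3dqniZRTylaJvNtHdb3d3d3d3d3czMy4jLzNyKzd3d3d26uZpGJt3cms"/>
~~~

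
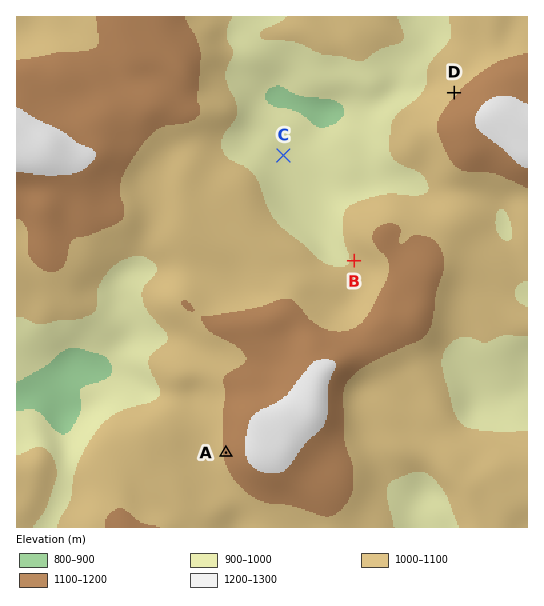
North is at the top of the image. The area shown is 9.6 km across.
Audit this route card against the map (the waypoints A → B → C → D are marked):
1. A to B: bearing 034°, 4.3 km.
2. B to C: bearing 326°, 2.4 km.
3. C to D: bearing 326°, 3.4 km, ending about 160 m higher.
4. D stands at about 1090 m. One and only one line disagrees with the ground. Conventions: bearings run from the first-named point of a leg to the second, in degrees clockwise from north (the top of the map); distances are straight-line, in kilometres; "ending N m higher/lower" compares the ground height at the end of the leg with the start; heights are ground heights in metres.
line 3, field bearing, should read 70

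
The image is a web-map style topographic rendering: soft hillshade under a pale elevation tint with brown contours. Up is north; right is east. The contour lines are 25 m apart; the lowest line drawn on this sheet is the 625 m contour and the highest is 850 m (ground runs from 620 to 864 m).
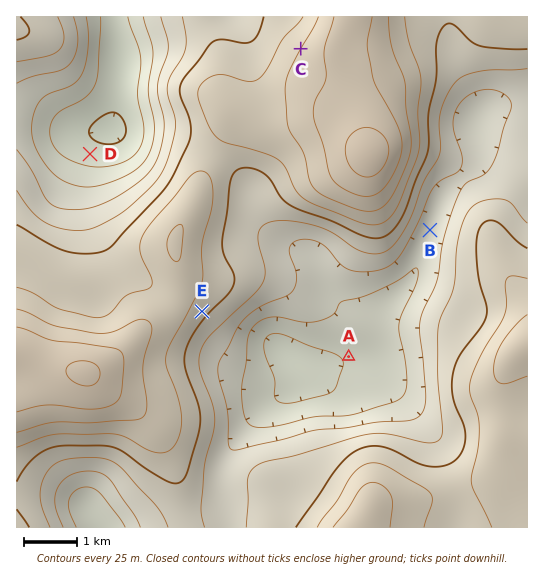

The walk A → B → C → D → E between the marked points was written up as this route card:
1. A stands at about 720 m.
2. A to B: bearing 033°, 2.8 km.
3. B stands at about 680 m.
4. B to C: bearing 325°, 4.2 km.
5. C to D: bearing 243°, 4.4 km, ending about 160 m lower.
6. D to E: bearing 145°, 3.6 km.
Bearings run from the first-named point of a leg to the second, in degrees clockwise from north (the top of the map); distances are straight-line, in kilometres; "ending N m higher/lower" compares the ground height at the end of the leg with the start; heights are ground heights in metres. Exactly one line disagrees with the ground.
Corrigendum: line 1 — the height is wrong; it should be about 650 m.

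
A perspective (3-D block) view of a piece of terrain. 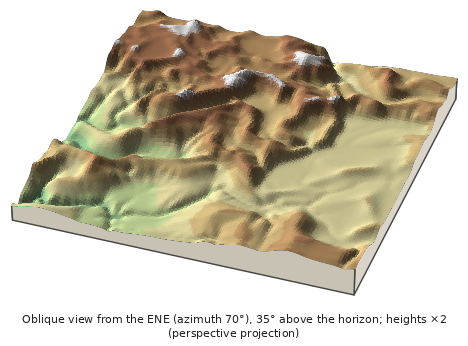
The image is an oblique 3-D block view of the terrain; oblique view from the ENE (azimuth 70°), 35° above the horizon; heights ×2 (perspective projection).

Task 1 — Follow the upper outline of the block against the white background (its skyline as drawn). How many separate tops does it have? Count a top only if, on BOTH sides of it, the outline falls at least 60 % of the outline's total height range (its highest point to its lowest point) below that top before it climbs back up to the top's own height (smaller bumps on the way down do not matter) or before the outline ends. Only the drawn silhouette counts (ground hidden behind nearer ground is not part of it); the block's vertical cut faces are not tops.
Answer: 0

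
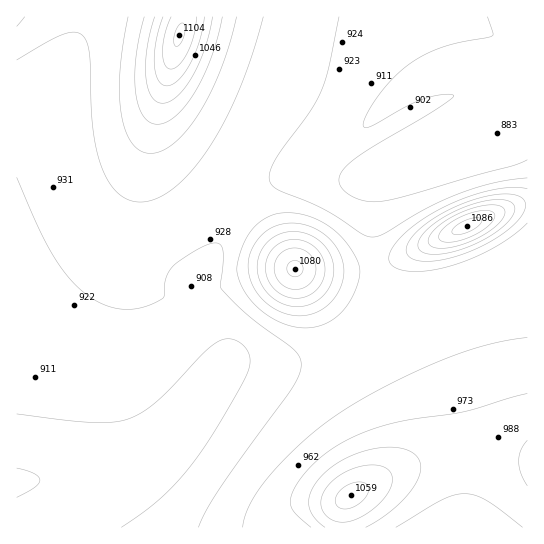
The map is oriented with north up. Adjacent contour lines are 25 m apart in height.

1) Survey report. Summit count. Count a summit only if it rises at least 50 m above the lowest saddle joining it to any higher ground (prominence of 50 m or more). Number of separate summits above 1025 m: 4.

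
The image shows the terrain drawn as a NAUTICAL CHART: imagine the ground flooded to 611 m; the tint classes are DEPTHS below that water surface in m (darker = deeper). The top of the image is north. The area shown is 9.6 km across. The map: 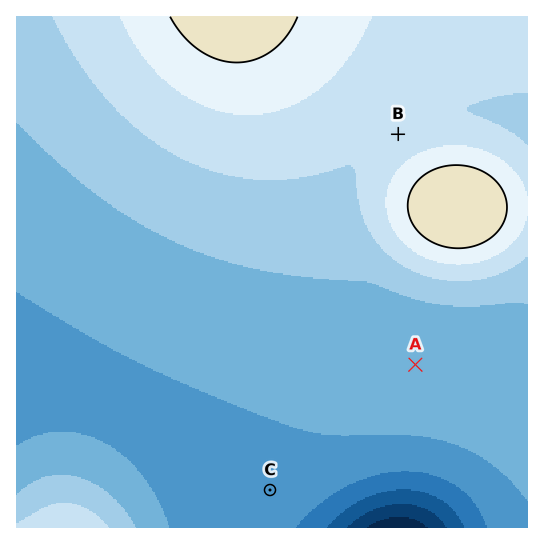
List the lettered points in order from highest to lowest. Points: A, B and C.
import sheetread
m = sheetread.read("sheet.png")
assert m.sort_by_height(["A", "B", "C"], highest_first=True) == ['B', 'A', 'C']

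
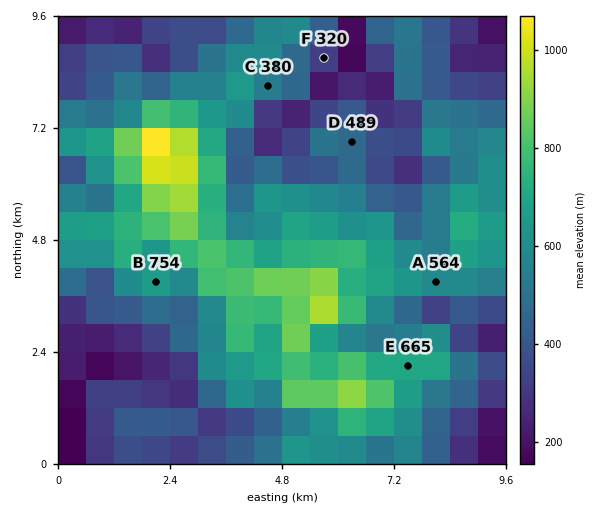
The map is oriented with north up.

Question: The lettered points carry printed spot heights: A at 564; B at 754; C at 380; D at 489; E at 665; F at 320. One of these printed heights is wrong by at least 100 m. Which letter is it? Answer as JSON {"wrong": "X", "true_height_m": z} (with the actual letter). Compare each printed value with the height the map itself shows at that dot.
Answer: {"wrong": "C", "true_height_m": 555}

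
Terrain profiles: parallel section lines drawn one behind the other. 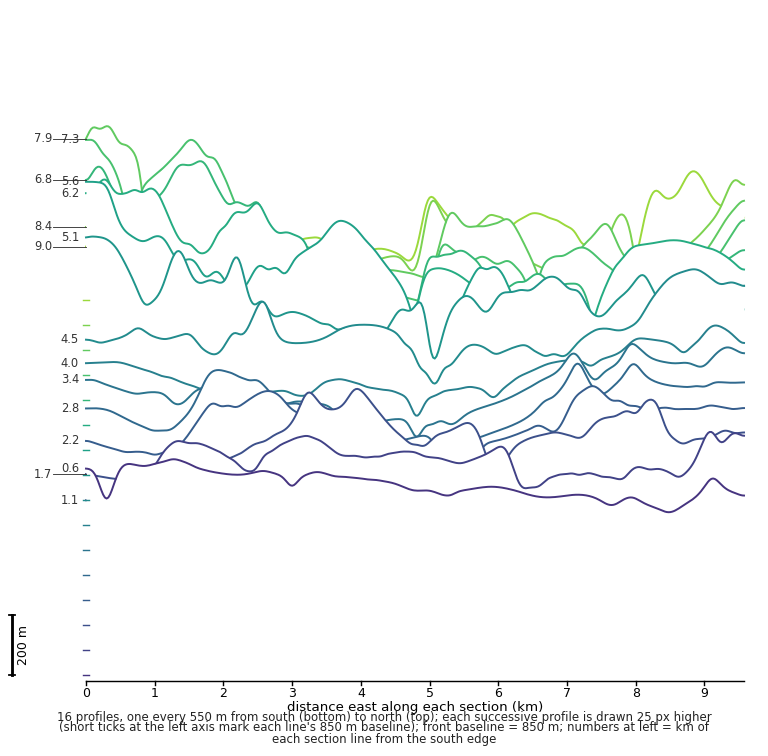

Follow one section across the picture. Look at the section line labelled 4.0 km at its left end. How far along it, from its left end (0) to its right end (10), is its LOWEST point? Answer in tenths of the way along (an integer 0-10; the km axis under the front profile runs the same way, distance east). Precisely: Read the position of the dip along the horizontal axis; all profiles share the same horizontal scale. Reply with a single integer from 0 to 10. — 5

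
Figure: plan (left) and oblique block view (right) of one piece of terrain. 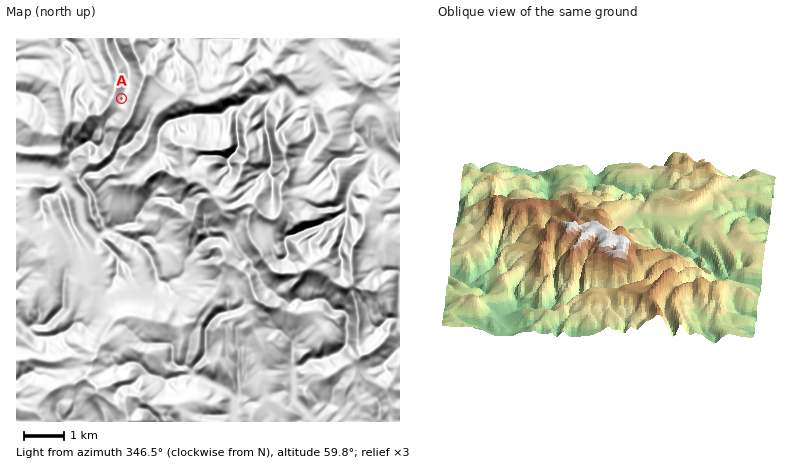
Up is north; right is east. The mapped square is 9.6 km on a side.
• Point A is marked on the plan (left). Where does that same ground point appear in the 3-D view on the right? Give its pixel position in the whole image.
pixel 671 293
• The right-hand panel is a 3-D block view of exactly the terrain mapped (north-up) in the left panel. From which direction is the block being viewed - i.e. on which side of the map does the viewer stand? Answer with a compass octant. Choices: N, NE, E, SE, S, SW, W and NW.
N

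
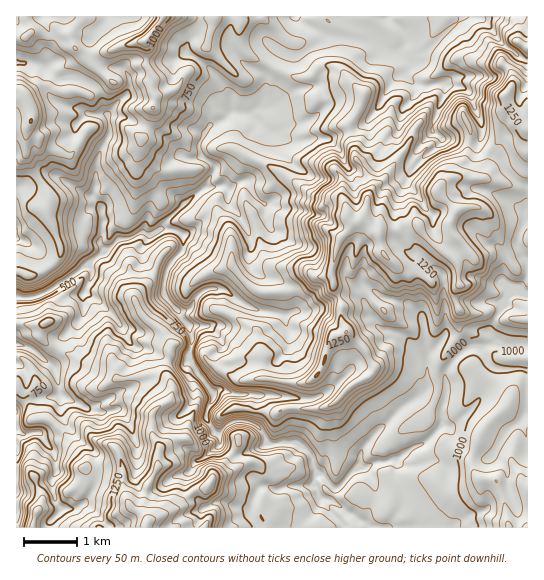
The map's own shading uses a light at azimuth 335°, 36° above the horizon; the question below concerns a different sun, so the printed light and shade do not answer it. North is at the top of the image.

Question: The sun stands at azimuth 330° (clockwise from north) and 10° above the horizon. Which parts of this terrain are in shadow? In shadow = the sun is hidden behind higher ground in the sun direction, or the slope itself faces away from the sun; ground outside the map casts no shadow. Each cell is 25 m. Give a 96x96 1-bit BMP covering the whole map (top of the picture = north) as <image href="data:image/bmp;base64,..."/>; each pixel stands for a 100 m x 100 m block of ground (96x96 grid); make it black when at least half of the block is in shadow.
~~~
<image width="96" height="96" href="data:image/bmp;base64,Qk2+BAAAAAAAAD4AAAAoAAAAYAAAAGAAAAABAAEAAAAAAIAEAAATCwAAEwsAAAIAAAAAAAAA////AAAAAAAOACB8D/gAAAQAAAAPAGw+D/AAAAAAAAAPAAQP5/AAAAAAAAAHIAAB//AAAAAAA4AA+AAAf/AAAAAAAYACbAAAf/AAgAAAAYAAJABAf/gBgAAAAYACAAB4D/H/iAAAAAAOAAB+B///nDAAAAAOAAQ/h/wfz/gAAAAGAAQ/gHwDx/wAAAACAAAfwDwDx/+AAAAAAAAB8AAD7//AAAAAAAQB8CAP///gAAAAAAQZ/H4f///wAAAAAAADzD/////4AAAMAAABnB/////8AAA8AAAAHgf////+AAB+AAAAf5/////mAAA8AAAef/7////jAAAAAAA/e/7////gAA4AAAA/efx////gAAYAA+AfuAAAP//hAAKAD+AHuA//z//hAAAfH/ADGP//5//gAAAfAfgDD///8//AAAAAAHwAH///+f/AAAAAABwAvx+B/H+AAAAAAAAB/gAA/h+AAAAAAAAD+AAAfx+BgEABAAAHwAAAP48AwN8HAAAHwAGAP4AA4fAeAAAHgACAP4Jgd/A8AAAHgAAAH4Bnv/j5wAADgAAAHwDvv//jwAAAgAAADxH/3/+H4AAAAAAAAwP///+H4AAAHwAAAAe///8D8AAA/wAAAA8///8AcAAA/wDgA+Z///AAGAABwAf4B+D/3/gfnAAPwA/848H/z/g//gB/4B/+/8P/n/j//gD48P/7////v/j//gD4/8AB3///v/3//gB4f4AHz/P7D////gA4PwANz/HxD/+P/gA4DwAAD+GAn/8D/wA8AAAAH/8Bn/AB/wAcAAAAD/wDg/AA/4AeAGAAD8ABAeAAf8AOAGAAD8AAADwAf+AGACAAD8AAAHwAf/yAAAAAB2QAAfxgf//jAAAAB44AB/wA////wAAAAYQAH/wA/8//wAAAAAAAP/AA/8P+QAAAAAAAP+AB/8P/AAAAQAAAP8AB/+P/gAAAQAADHwAB/+P/wAAAADADAAAAf+P/8AOAADAAADwA/+P/+AGAABAAAP4f/+P//AAAABgAB/x//+P//wAAAAwAP+D//8P/+3gAAAIAEAH//8H//DwAAAOAAAD//8H/3jwAAAHAAAB//4H//wAAAQDAAAA/n4H//wAAAADgAAA/H8H//gAAAAB0AAA/D8D/+AAAAAB2AAA/B8D/+AAAAAA8AgA/h8A//AAAcAAexgA+A+A//gAAOAIewAAeMMB//wAAAcAeAAAeOcD//wAAAOAOAAAMH////wABgPAGAAAMP/g//gwAwHmCBAAAf/wf/hwAQHnDAAAA//wf/j4AAHjBAAYAAP4H/P4AADgAAAYAAH4f/fwAABwAAAYAAx4///wHgAAHwAIABw4//4AAAAAD/yAOPj///gAAAAAA/3A+GH///AwAAAAAbgB/AP///BgAAAAAAAF/4P//+AAAAAAAAAP/wD//wAAAAAAAAAf+AAf/x44AAAAAAA48AAB/x54AAAAAAAAYAAB/x78AAAAAAAAAAAA/xz8AAAAAAAAAAAAfwx4AAAAAAAAAAAAPggAAAAAAAAA="/>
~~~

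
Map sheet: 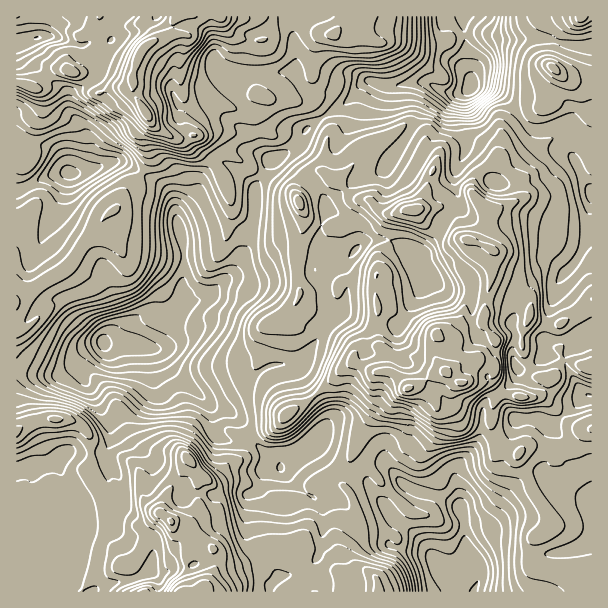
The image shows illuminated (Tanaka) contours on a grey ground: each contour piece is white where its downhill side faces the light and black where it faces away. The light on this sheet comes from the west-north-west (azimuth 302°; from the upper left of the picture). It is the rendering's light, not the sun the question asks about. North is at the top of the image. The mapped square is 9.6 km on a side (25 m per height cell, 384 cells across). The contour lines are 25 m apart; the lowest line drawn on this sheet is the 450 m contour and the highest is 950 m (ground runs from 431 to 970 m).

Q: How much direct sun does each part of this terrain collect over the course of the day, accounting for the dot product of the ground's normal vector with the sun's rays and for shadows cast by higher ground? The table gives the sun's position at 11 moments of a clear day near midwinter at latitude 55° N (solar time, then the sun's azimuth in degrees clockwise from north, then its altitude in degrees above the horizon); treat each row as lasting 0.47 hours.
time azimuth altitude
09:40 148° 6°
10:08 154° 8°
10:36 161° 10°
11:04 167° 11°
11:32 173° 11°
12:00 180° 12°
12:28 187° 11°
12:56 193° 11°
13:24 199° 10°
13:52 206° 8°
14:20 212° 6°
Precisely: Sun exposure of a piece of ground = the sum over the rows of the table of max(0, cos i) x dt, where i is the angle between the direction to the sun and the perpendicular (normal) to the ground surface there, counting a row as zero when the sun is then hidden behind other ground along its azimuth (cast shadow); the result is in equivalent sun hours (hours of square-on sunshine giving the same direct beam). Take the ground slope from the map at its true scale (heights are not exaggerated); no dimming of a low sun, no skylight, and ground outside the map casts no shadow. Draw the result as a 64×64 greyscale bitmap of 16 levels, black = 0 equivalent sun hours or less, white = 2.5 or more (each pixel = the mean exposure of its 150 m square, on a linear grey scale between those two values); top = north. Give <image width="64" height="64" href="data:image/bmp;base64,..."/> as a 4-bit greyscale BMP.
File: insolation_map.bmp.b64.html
<image width="64" height="64" href="data:image/bmp;base64,Qk12CAAAAAAAAHYAAAAoAAAAQAAAAEAAAAABAAQAAAAAAAAIAAATCwAAEwsAABAAAAAAAAAAAAAAABEREQAiIiIAMzMzAERERABVVVUAZmZmAHd3dwCIiIgAmZmZAKqqqgC7u7sAzMzMAN3d3QDu7u4A////AFRERFVlMAAAABRVMjVlQzREVVVVQzRERVZ0NGd3d2ZVVURERVeXMAAQAAESM1ZkQzRWVGYyIjRFVmVEVnd2ZVVVVVVEVWdjEkIQADRERmd2U0QkQQARI0VVVWVWZlVVVUVVVVRUQzVUVWQ0RTNGd2ZkMyIAAAEkVlVGhlVVREREVUVVVVVDNFVXVmZjIkVVVWUzMQAAFFZnZWmGVWd2VERlVVVVRDNEVnhVUhIiM0M0QzMiEAFFaJmHiYZFaJmYZVVVVVVFQ1Z4qmUxEzIjMiI0MiI0MySKu5iHZVRDRnd1RVVVVVVURI24Y0REMiEQASMzNFQyJpqXVWZmZDRFVVVFVVVVVVQ1iUASREQyEQAREjNFUzNnZVMjZ4h2VVVERVVVVVVlVUYwAAJCMyESIzISNEVDRnQiI1ZniIh3VERFVVVVVmVVVRATMyMzMzNEQ0VVVTSIMBJHiYiImHZEVVVURFVndFVVISVmimRnUyETZmZURpUTZ3iJmqqXZEVWdkRERWdURFQyJGZ1I1QxECM0RERnU2q5dniaqYhlVmZ4QzM0VUM1YyM0iTACVVRDMiI0VnU2u7uXd3iYioZmZmaYdkMjREZBI0V2EAJGdmZTIiNWZmiZirqoZniJmGZmZrqYdlVVQgE1VCAAAAE1d2VDM0Zmd3d4zu2nZlRodnd3ypiamYUiIiIRAAAAE1r/t2VERWd3d3i//+llQiRENYmKu8y5UiIhEAAAARNEau/9hlRFeJmYi8zO6oUxEiNGeDabzJQRMyEAAAARERNVe+7IZUR6zcvO7bmHdzISNFQzACMiEAE0IAAAAAARNVVVjNyXZprOzf3KqXZmZ4eKYQAAAAAAATMQAAAAASRVVCEVre3Lu6reyWZ3iHnP/9hjABAAAAAAEAAAAAATRmVDEAA639urmv/ZZpm+l7uod2UhEAAAAAAAAAAAATRVZUMQAAOburu5d4d5rtzpIABHl3ogAAAAEAABERETRVVVRCEAAUmqmrlAFZpzVXtQBHiHz0QQAAEQAAARETVmVVVkMiIiJZp0VBADRUInd0EhETjKVVIAEQAAAAABI0RVVWZmVDMiRSAAAjMwE1ZTRpQRNSJ3eFIhAAARERIRIjRWZoiIVDIjM0MiNUMyETRolmZTALqHhkMQEiNEVUMRI0aIiIh0MhEjIAFFZ2UgSZdVREVViriJl1RFZnh2ZTIiNomYd3YyABEAATRUNEZRNXh4hlVWq4mqmXVnd3ZVVDM0RXd2VTEAFEMxEQEzSFEki4eJhXVZuqvN24ZVZlRFRDESJXdlRCI1d2IAAAIkZWZXQRSId0SM3e//64ZVVDIjIQACV2VWVFVWQgAAASI1ZkRBETdWdmis3M7+uHZVVDRCEBE2ZFZVVURDEAABNGZmQ1MiJDR5mHeJq97KhmZ3VEMjIkREVVVVREMhAANEaGZCRDIiIjaJh2Z4q8uoZ6qFQ0VVUyNEVUVmQyIiV1VndUNFQyIhEkd3VXiImpmHi7llZ2ZlRFM0Q1QiNFiVeHd2Q1ZUM0MhI2dniHZ4d3d3qXZnd2ZlZjEiESNFeXi5d4dURnZDVTMiR4iHVWZVVWZ4dmZ2VmZWYxESNFZ5moZ3dlVXd2RWQzM2iXZVVUNFVVd2VmZVZ2ZmQRNXmpaZljEjRVZmZFVUMzRnZmVVQ0ZmVndVVlZ3Znd3iJvNczIQASNFVWZVVVVDM0ZmZVVEZ2Znh1RWZoZVVXec7/pkEAFEREVVVVRFZUMzNWZlVmaIdniXVFZ5hURXirzduIYxFFZUVmZVUyRVMiIzVVVneJh3eHZVVotUVoqpMTVWZkNoZWeHZlVCEjQhERIjRWeKqHeHZVVWczV3ZmQQAAEjNIQAE3dlVDIwARAAABJFVpuod4ZWVTQgJZhRAAAAA0IUIAAAEkRERacgAAAAATRXmph4dUeVIQFHdlQQARACQgAAACRDMzNIm6UzMgAAA4q5iqhUWJQRElZUVlMhIQJ1IQJGUyNDI0hnmXZmUxAnuprex0V2QhEAEiI1ZUIjMSVBAUZTISIjV0RompmJmby63/65hlNHdCACMzRmZTNCFEMhI0MiM0V2U1eqqprO/8//3f2od5rLYyNUIjV3UzMRM0MiMzNGeHZ5qrqomrzb79ZYmIiHiXd0MkQhESaEMxATQzMyIzRnZJq8uoiquov7MBEDVFeHZWZSEzEAADYhEAAAEhJFZDNHd3iHe97+zLVCESNHmXiIm7cQIiAAARAAAAARE2mqh3d4mZjN7tupQ1M0M1dmeJmqqXMSIQAAAAAAAAATZmiZhs7svN78ibUSI2U0VEZ3dmVWeFIhAAAAAAAAABRVVWiH/7mal1WKdUM1dUU0VVQ0RFZnhBEAAAAAAAAAFFVmiYdiJJ75ISJmVXd2ZERDIjREeGVmIkQgAAEAAABFVnm4ZQAmvadkIjVniHdURFVVRDVmZlesy6hTMQAAAUVWnIREATQxAUQyN3iHiGRYmZqph2Z5vf/9y7hCEAATREVjEREAAREjVDIliZmbp4qZmZh3eJvv7u7cp1VUNFZUMQAAERAAACQ0IhFqq73cy6mIdmeKzbqrzLl1VnVXl0IhAAI0dBACZ3VUIAJYmKzbhURVZ3iYZmQjVWUzRGd2ZlQiWKqqqHUjVlVUEBQzjeyZdUV2QyNVVVVlVTIjMyR3dnib/aiId2RXUxIwF5iJqYd4ZUQzIlVWZmVVQzMxE1ZmZnis"/>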